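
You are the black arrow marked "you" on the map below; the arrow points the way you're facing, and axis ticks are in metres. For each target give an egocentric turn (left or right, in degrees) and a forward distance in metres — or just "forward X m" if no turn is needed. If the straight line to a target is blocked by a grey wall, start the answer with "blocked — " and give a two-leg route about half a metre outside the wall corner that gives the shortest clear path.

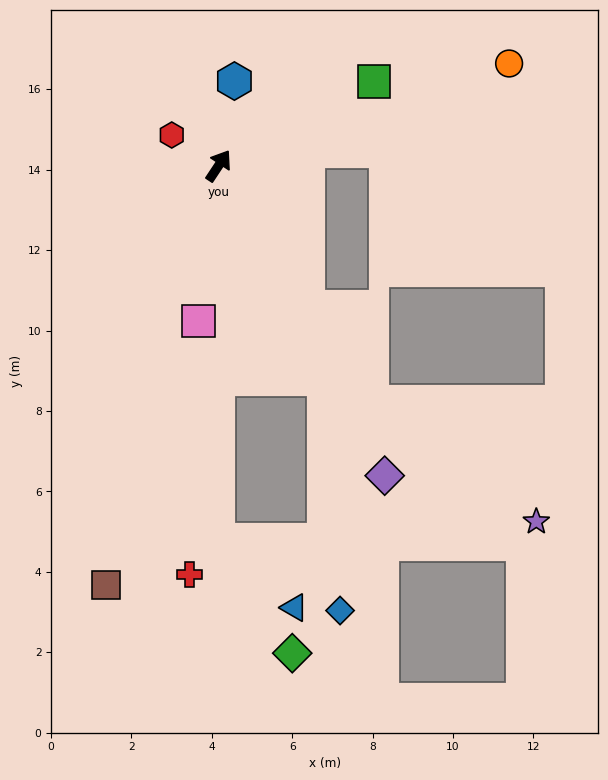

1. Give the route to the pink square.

turn right 154°, forward 3.9 m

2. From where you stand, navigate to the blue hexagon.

turn left 23°, forward 2.1 m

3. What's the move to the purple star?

blocked — turn right 113°, forward 7.0 m, then turn left 20°, forward 5.1 m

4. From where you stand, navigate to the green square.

turn right 28°, forward 4.4 m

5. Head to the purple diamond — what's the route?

turn right 118°, forward 8.7 m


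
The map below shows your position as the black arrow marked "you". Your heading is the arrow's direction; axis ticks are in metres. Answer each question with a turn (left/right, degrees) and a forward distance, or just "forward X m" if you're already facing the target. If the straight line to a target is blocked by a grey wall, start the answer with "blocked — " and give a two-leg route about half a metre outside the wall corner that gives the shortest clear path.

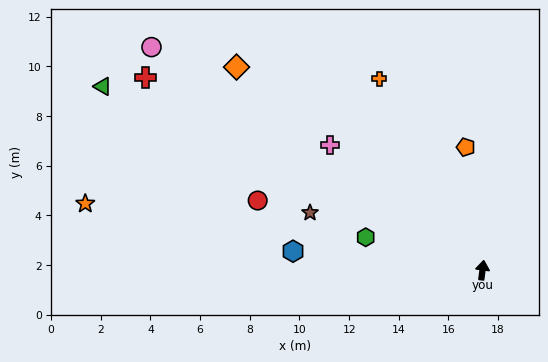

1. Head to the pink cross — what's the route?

turn left 58°, forward 7.9 m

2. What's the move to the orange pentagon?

turn left 15°, forward 5.0 m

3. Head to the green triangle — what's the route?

turn left 72°, forward 17.0 m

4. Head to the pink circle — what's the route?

turn left 64°, forward 16.1 m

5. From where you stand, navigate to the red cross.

turn left 68°, forward 15.6 m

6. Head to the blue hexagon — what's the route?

turn left 92°, forward 7.7 m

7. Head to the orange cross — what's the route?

turn left 36°, forward 8.8 m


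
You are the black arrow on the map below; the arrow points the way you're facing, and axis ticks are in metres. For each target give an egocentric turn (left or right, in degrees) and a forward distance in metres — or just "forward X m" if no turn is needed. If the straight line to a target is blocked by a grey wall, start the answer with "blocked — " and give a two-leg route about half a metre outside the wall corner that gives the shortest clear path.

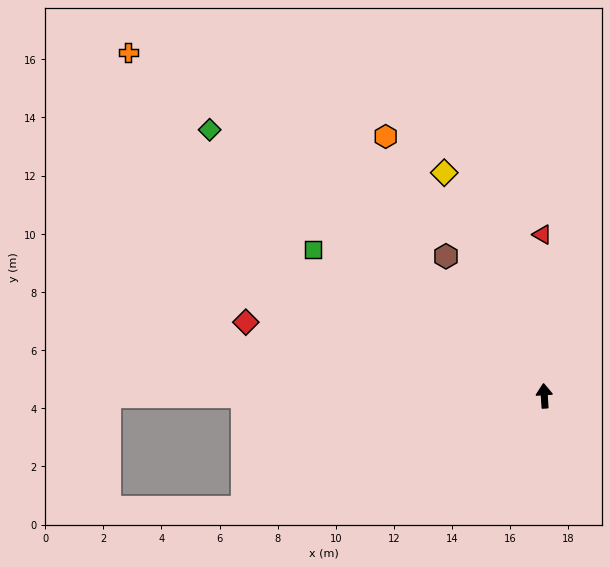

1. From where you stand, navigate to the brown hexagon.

turn left 32°, forward 5.9 m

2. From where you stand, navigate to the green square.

turn left 54°, forward 9.4 m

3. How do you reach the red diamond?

turn left 72°, forward 10.6 m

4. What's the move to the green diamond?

turn left 48°, forward 14.7 m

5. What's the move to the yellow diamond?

turn left 21°, forward 8.4 m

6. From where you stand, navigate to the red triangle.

turn right 3°, forward 5.5 m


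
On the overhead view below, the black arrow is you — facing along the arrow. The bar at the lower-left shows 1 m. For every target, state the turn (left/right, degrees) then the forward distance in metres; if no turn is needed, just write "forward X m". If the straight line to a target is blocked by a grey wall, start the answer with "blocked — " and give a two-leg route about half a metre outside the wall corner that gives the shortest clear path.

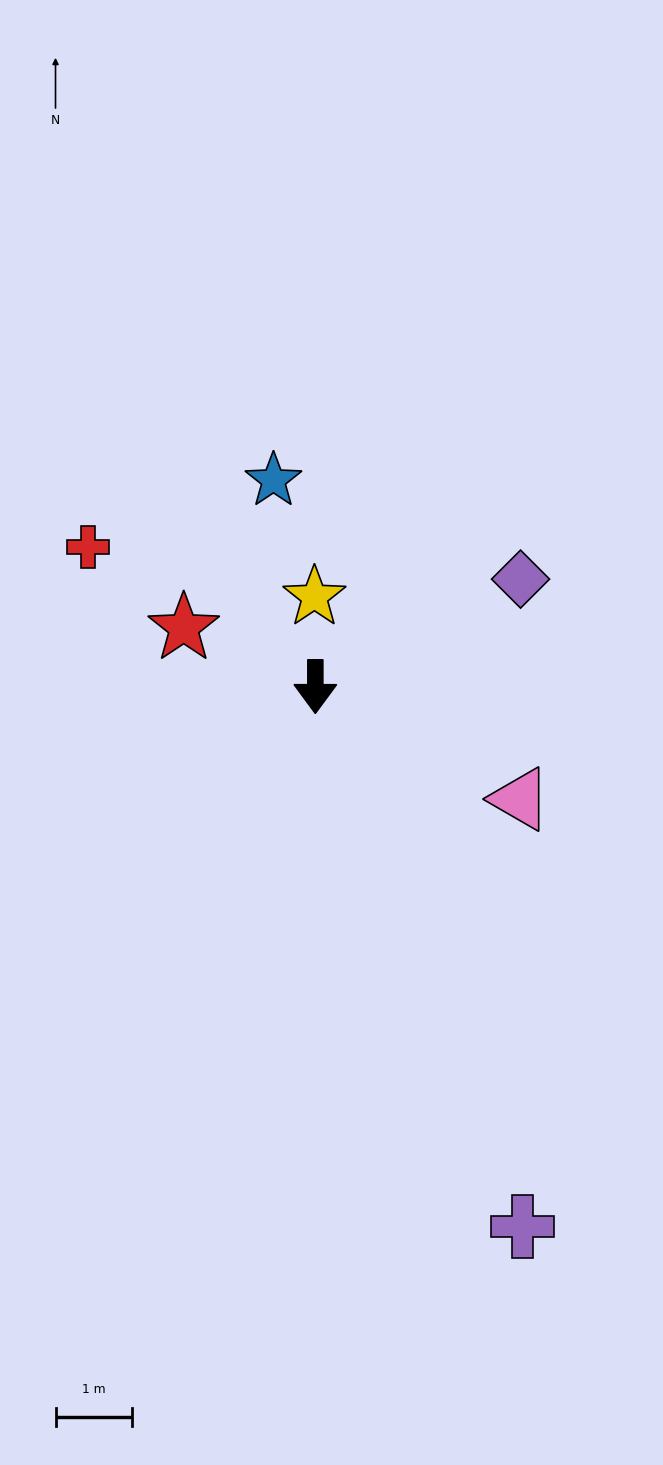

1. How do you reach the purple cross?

turn left 21°, forward 7.6 m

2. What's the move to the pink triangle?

turn left 61°, forward 3.1 m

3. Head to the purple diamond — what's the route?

turn left 118°, forward 3.0 m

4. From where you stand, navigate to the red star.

turn right 114°, forward 1.9 m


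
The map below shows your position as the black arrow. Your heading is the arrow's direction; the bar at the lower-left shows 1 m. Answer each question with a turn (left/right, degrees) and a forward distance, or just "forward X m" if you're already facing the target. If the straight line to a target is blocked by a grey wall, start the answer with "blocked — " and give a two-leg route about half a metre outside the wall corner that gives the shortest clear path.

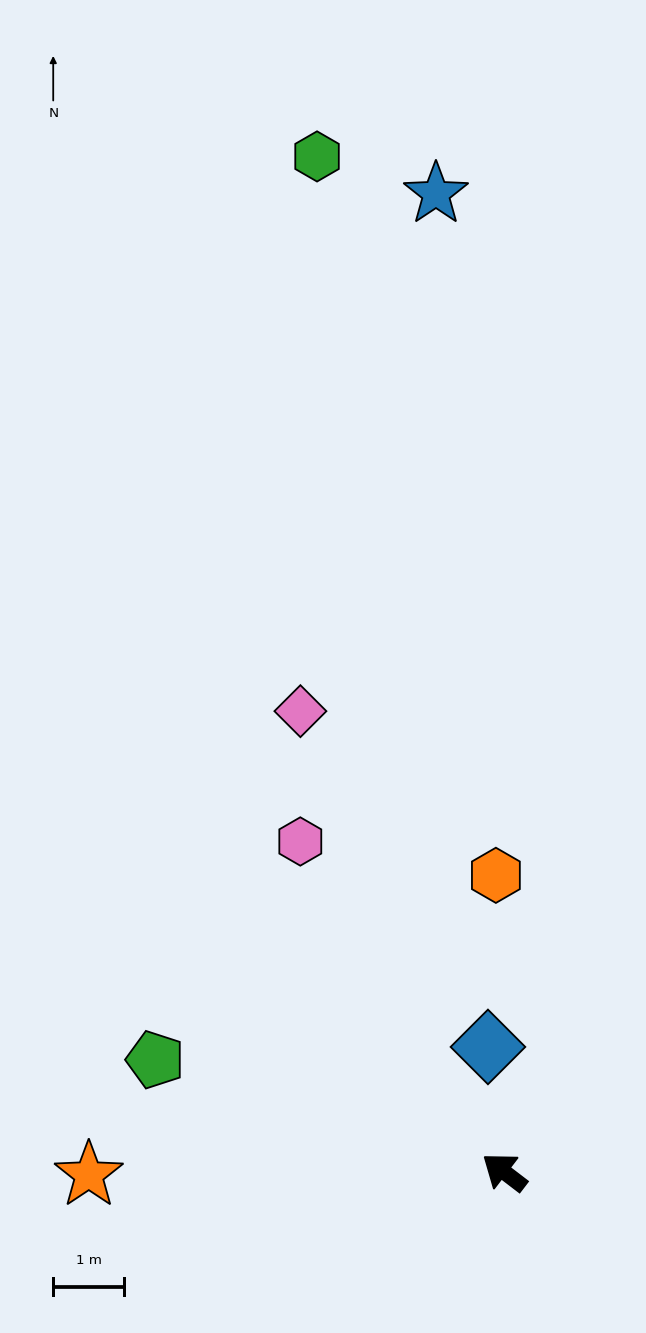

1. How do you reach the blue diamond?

turn right 45°, forward 1.8 m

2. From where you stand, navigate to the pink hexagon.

turn right 21°, forward 5.5 m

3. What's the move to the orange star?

turn left 38°, forward 5.9 m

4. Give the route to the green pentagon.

turn left 20°, forward 5.2 m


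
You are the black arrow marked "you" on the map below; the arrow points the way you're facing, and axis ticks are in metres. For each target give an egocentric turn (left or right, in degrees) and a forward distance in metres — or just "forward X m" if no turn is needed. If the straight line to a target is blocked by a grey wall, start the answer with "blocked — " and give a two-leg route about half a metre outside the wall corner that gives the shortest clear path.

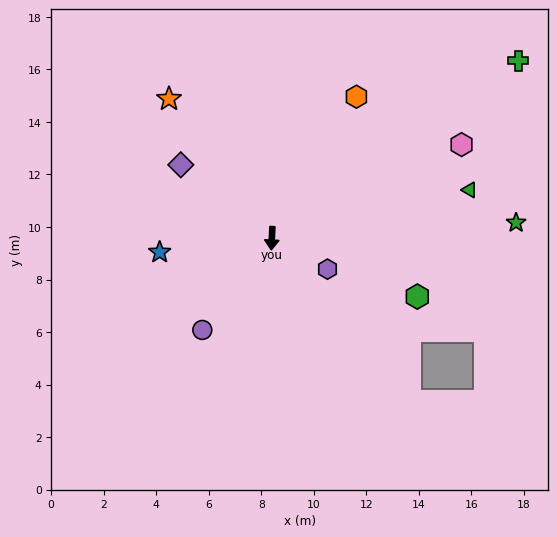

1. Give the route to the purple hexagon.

turn left 64°, forward 2.4 m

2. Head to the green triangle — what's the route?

turn left 106°, forward 7.7 m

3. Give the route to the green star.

turn left 96°, forward 9.3 m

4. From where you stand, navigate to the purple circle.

turn right 35°, forward 4.4 m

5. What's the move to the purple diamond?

turn right 126°, forward 4.5 m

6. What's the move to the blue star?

turn right 80°, forward 4.3 m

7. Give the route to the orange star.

turn right 141°, forward 6.6 m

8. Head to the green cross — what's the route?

turn left 128°, forward 11.6 m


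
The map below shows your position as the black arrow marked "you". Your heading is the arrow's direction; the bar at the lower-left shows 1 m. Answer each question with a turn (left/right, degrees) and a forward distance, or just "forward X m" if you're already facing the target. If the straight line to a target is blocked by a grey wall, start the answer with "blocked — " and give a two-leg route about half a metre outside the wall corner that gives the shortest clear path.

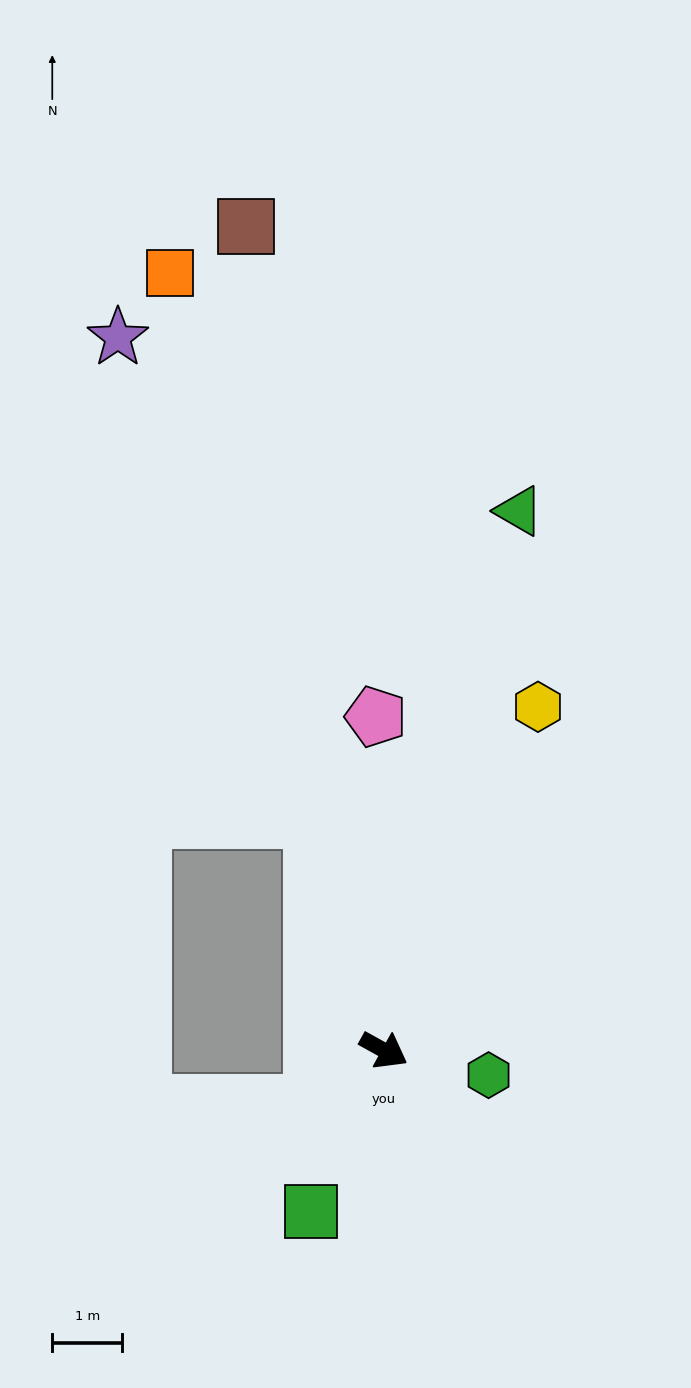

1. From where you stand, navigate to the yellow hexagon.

turn left 95°, forward 5.4 m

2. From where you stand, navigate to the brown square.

turn left 128°, forward 12.0 m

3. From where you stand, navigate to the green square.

turn right 85°, forward 2.5 m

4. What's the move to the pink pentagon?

turn left 120°, forward 4.8 m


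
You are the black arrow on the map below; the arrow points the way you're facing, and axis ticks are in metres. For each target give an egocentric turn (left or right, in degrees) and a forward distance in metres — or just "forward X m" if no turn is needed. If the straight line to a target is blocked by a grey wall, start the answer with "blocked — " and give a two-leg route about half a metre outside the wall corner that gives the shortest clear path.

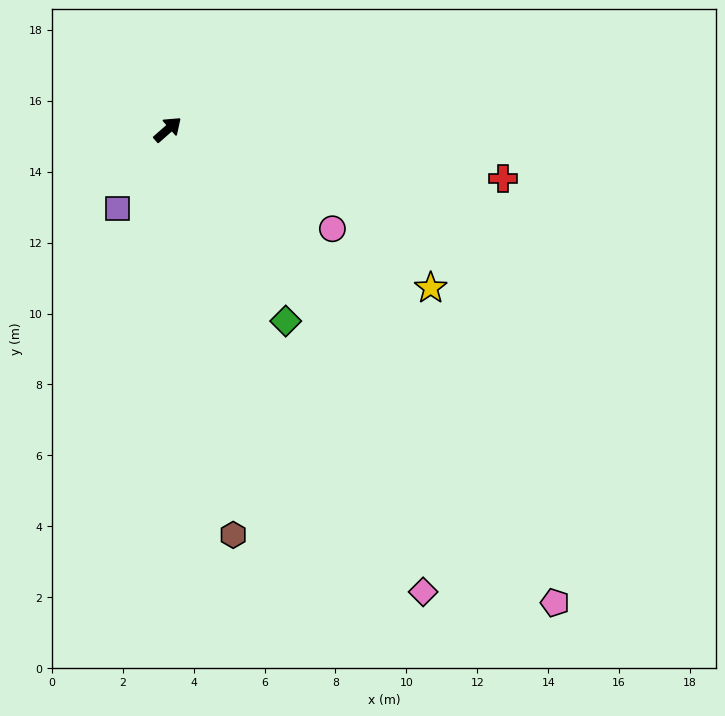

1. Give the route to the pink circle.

turn right 72°, forward 5.4 m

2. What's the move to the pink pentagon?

turn right 92°, forward 17.2 m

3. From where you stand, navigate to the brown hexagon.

turn right 122°, forward 11.6 m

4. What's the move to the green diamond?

turn right 100°, forward 6.3 m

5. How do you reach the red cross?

turn right 50°, forward 9.6 m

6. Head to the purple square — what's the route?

turn right 164°, forward 2.6 m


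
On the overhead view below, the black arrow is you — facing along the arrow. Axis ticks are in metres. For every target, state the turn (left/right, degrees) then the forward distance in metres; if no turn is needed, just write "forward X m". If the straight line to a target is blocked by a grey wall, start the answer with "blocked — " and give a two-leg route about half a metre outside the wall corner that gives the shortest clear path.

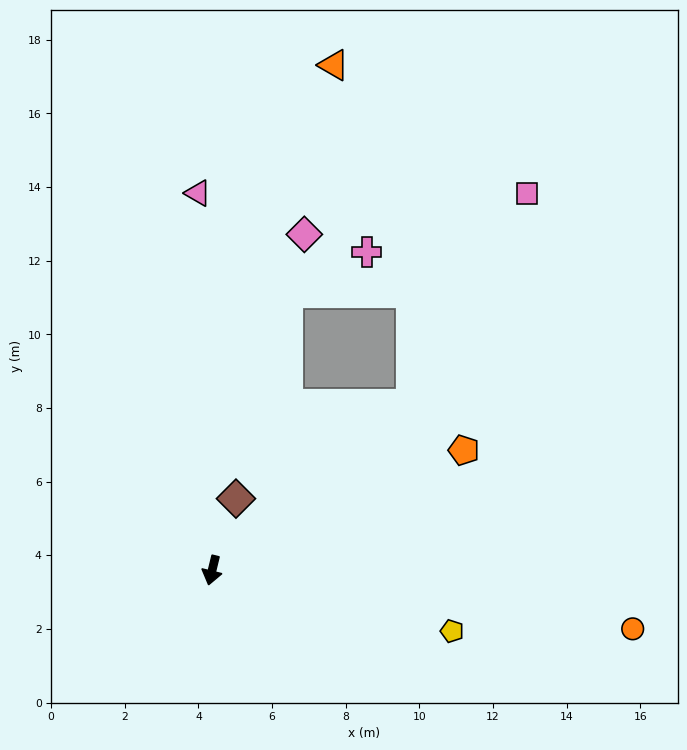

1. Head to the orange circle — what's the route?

turn left 96°, forward 11.5 m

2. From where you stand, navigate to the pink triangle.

turn right 164°, forward 10.3 m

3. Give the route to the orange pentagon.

turn left 129°, forward 7.6 m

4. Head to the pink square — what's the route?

blocked — turn left 143°, forward 7.1 m, then turn left 22°, forward 6.5 m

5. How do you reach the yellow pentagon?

turn left 89°, forward 6.7 m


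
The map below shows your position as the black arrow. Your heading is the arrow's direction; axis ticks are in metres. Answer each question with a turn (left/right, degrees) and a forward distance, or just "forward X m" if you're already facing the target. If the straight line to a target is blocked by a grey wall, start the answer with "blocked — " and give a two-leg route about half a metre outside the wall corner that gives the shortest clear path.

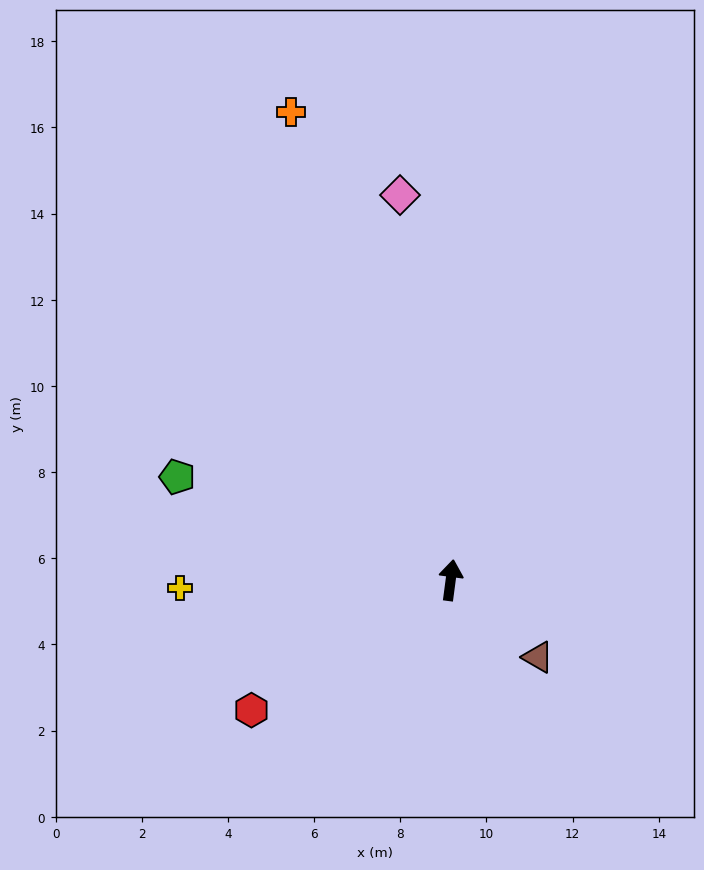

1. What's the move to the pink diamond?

turn left 15°, forward 9.0 m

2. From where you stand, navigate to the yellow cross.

turn left 99°, forward 6.3 m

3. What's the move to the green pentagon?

turn left 77°, forward 6.8 m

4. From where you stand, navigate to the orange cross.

turn left 26°, forward 11.5 m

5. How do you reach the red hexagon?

turn left 131°, forward 5.5 m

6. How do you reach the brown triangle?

turn right 124°, forward 2.7 m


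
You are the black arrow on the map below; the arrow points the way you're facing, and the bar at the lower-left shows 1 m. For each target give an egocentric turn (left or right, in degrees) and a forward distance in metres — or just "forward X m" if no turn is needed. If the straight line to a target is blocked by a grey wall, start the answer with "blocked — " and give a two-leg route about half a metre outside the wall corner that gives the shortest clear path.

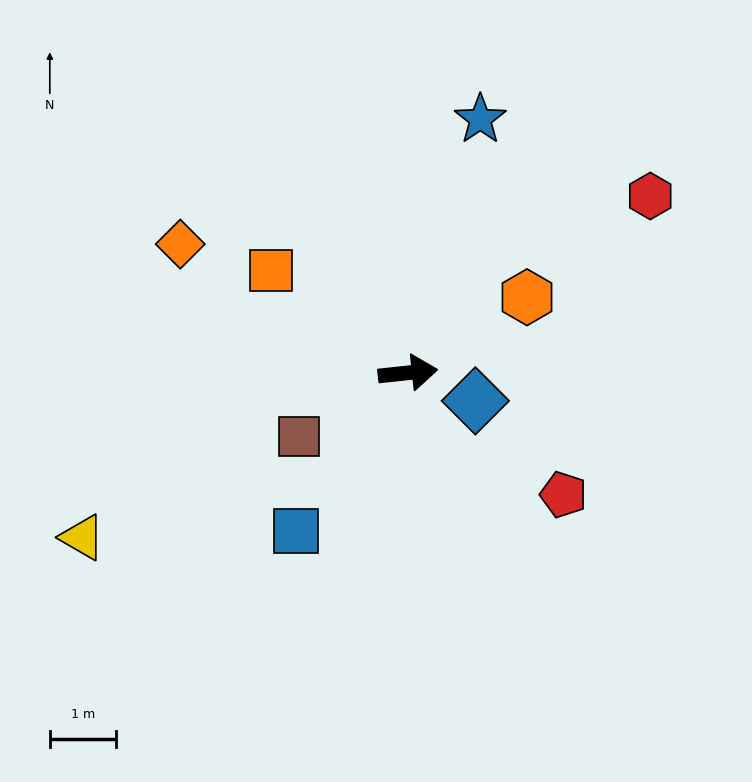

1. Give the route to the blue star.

turn left 68°, forward 4.0 m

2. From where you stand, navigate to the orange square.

turn left 137°, forward 2.6 m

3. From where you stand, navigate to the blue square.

turn right 131°, forward 2.9 m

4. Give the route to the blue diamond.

turn right 29°, forward 1.1 m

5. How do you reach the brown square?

turn right 156°, forward 1.9 m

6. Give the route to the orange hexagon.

turn left 26°, forward 2.1 m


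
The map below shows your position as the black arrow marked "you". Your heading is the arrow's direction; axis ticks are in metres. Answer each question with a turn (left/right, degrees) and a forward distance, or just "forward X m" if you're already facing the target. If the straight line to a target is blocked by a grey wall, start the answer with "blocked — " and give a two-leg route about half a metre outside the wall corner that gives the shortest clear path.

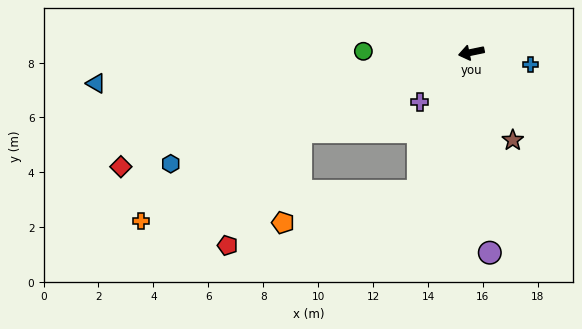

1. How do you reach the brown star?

turn left 104°, forward 3.5 m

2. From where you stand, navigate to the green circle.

turn right 12°, forward 3.9 m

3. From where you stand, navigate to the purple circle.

turn left 84°, forward 7.3 m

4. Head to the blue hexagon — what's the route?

turn left 9°, forward 11.7 m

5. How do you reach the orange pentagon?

blocked — turn left 13°, forward 6.9 m, then turn left 55°, forward 3.4 m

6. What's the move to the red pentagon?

blocked — turn left 13°, forward 6.9 m, then turn left 33°, forward 4.9 m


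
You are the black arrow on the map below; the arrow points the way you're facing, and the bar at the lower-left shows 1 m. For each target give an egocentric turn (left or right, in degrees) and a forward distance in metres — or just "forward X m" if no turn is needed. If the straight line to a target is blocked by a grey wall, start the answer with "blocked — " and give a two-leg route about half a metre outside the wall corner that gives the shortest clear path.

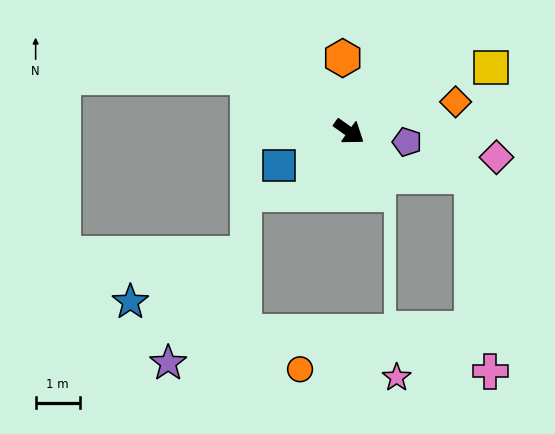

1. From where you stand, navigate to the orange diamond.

turn left 51°, forward 2.5 m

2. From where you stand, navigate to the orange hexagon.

turn left 130°, forward 1.7 m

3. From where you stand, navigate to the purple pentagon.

turn left 25°, forward 1.3 m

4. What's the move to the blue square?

turn right 119°, forward 1.8 m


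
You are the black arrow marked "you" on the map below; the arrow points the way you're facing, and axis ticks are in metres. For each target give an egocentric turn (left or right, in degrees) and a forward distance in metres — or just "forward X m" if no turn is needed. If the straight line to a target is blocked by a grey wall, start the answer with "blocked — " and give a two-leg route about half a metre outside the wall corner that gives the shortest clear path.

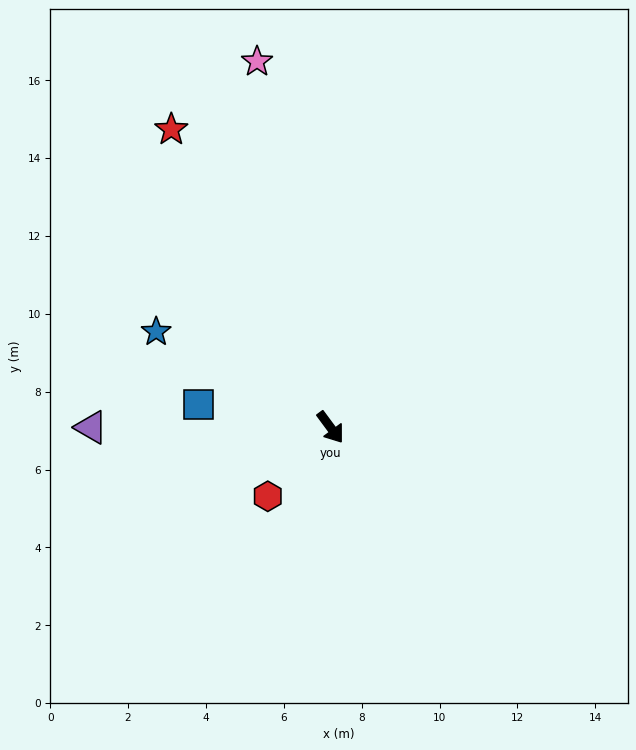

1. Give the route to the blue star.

turn right 155°, forward 5.1 m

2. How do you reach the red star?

turn left 172°, forward 8.7 m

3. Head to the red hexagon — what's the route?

turn right 79°, forward 2.4 m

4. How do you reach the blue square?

turn right 136°, forward 3.4 m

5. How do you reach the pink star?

turn left 155°, forward 9.6 m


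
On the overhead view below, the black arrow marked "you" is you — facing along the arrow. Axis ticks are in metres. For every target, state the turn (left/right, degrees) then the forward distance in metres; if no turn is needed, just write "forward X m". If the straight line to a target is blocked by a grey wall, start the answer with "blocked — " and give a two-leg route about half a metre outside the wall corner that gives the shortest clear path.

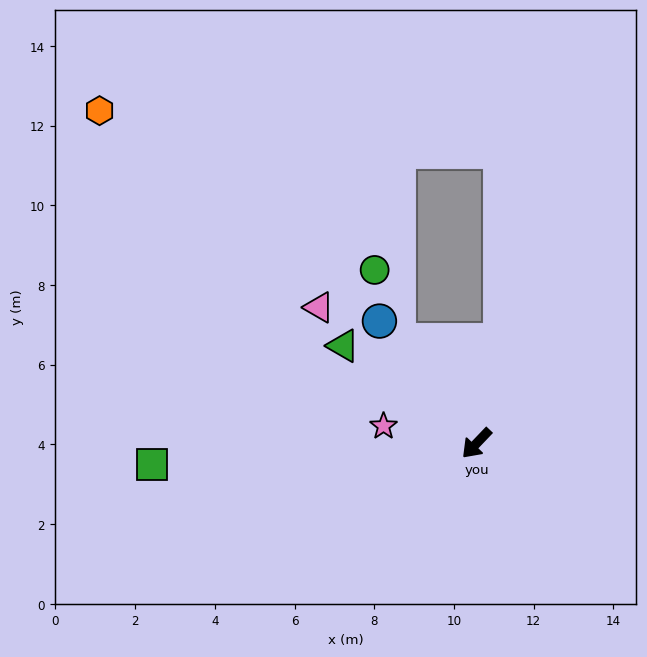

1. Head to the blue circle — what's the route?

turn right 98°, forward 3.9 m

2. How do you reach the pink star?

turn right 57°, forward 2.4 m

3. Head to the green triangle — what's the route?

turn right 82°, forward 4.1 m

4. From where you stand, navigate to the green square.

turn right 43°, forward 8.2 m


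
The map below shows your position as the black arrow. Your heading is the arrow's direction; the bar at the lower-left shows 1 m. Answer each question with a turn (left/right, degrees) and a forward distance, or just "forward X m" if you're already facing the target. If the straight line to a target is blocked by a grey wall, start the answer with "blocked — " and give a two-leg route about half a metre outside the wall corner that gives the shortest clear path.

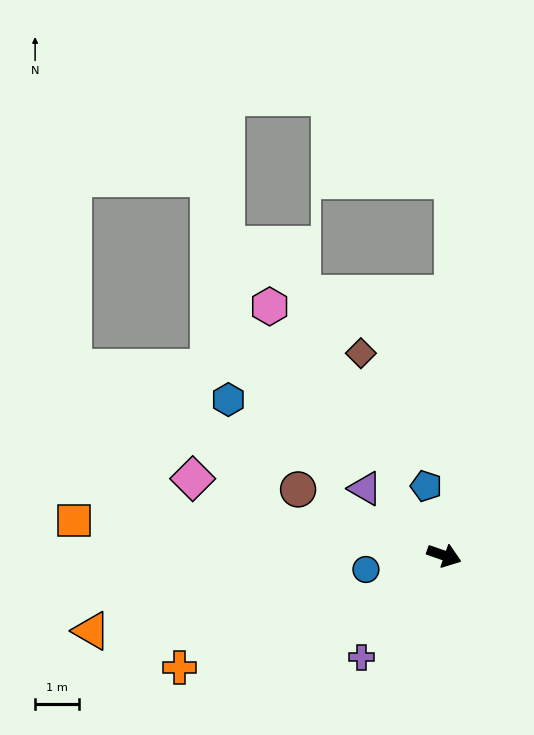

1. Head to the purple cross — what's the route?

turn right 110°, forward 3.0 m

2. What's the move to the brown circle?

turn left 175°, forward 3.7 m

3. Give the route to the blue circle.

turn right 151°, forward 1.8 m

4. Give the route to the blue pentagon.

turn left 124°, forward 1.7 m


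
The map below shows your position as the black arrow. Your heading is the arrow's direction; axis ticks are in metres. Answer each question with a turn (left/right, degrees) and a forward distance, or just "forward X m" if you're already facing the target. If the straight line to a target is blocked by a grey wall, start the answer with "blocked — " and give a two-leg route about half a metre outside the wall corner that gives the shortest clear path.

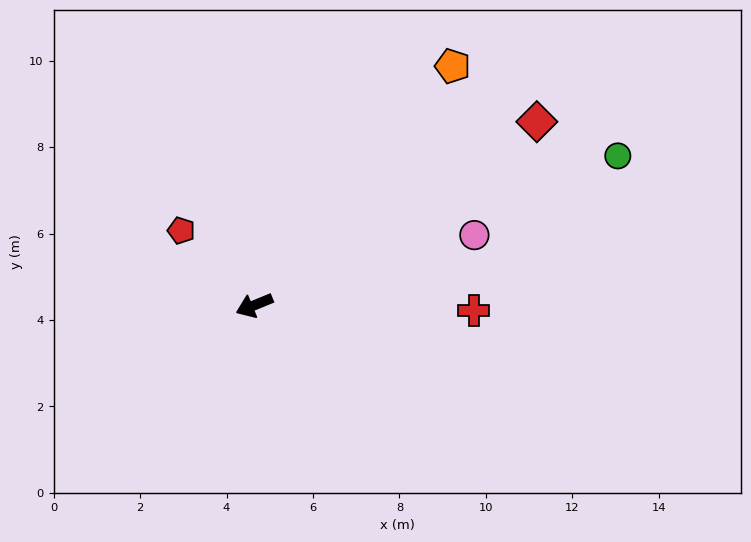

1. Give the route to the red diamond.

turn right 169°, forward 7.8 m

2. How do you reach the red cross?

turn left 156°, forward 5.1 m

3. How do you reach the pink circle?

turn left 175°, forward 5.3 m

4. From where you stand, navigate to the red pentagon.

turn right 68°, forward 2.4 m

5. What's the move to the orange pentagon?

turn right 152°, forward 7.2 m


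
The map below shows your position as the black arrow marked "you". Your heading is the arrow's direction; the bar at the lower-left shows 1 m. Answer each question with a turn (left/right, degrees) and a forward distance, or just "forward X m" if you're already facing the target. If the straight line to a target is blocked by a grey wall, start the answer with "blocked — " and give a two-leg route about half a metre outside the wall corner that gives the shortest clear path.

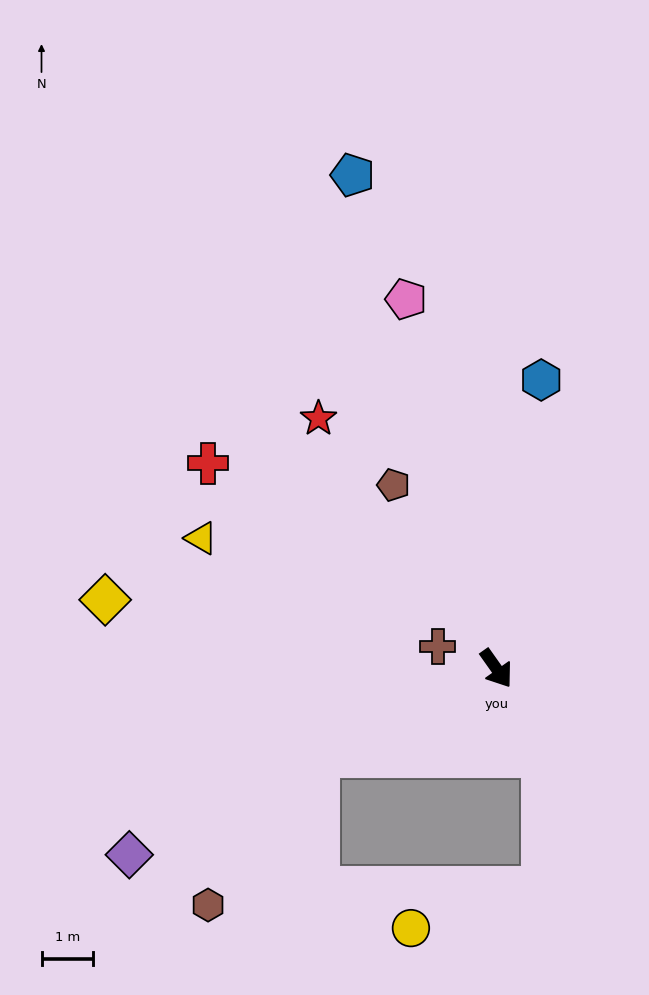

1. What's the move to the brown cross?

turn right 146°, forward 1.2 m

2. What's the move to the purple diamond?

turn right 98°, forward 7.9 m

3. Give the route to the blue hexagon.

turn left 136°, forward 5.6 m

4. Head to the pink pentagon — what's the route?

turn left 158°, forward 7.3 m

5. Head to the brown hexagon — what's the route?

blocked — turn right 99°, forward 3.8 m, then turn left 27°, forward 3.6 m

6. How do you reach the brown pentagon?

turn left 174°, forward 4.1 m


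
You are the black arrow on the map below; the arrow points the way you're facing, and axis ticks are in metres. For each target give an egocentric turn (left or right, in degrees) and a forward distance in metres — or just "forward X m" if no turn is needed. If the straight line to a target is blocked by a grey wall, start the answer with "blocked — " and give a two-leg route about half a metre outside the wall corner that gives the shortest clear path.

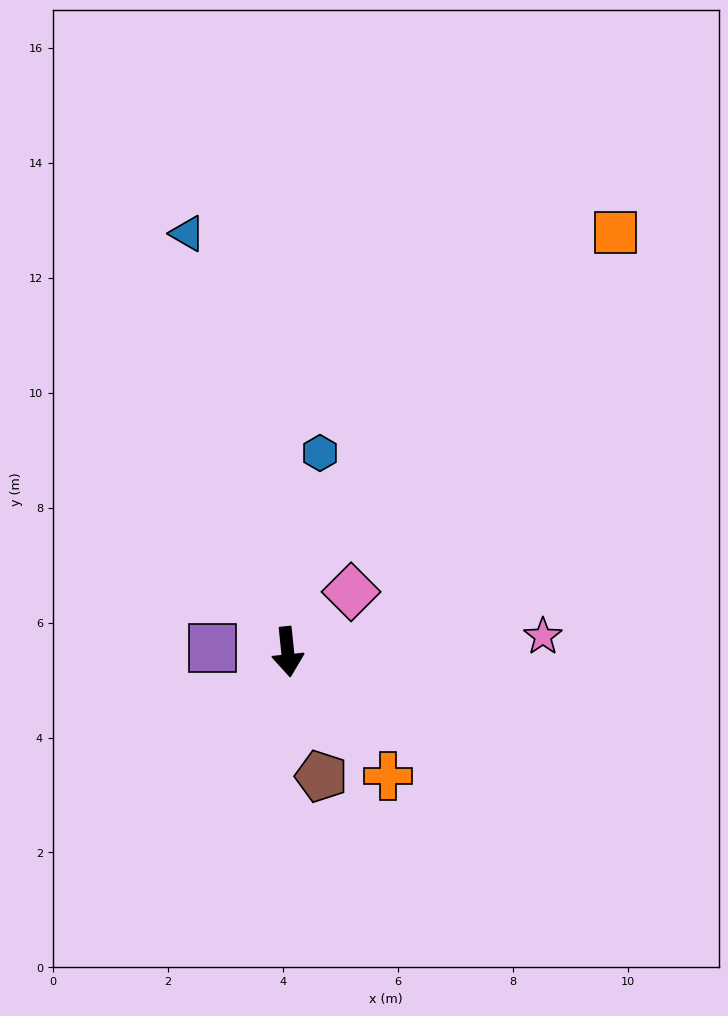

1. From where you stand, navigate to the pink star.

turn left 88°, forward 4.4 m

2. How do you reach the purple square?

turn right 99°, forward 1.3 m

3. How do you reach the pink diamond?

turn left 128°, forward 1.5 m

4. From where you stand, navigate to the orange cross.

turn left 33°, forward 2.8 m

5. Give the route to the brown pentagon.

turn left 9°, forward 2.2 m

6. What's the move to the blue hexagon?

turn left 165°, forward 3.5 m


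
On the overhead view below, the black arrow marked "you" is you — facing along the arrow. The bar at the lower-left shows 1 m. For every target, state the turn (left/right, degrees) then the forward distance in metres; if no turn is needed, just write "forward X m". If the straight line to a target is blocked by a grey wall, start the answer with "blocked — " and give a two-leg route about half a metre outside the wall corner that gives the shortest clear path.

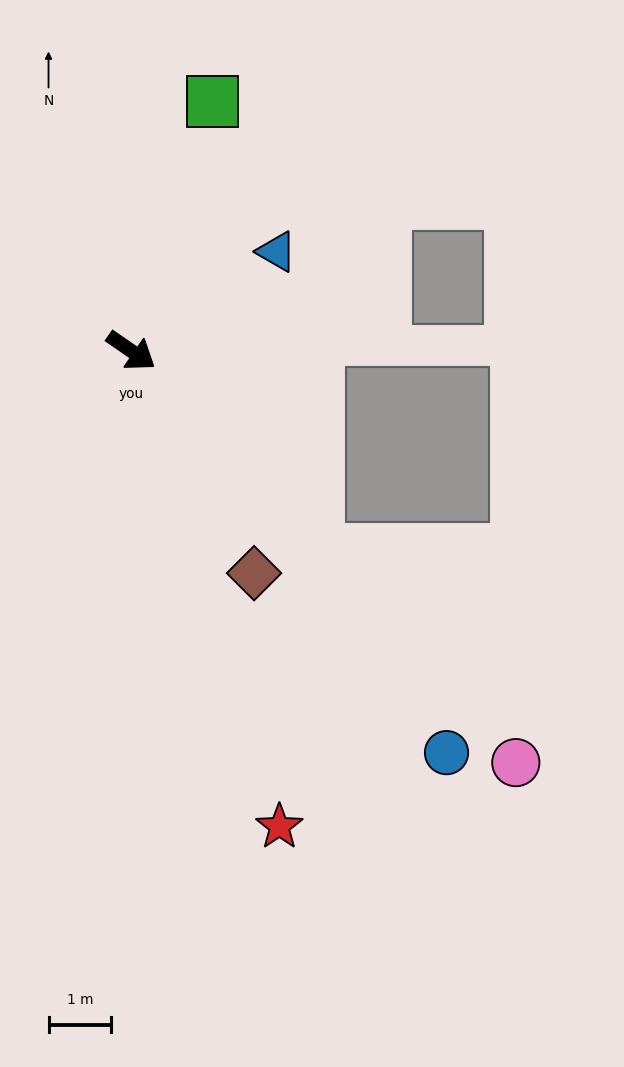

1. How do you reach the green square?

turn left 107°, forward 4.2 m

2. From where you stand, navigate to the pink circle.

turn right 12°, forward 9.0 m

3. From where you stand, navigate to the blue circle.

turn right 17°, forward 8.2 m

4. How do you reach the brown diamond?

turn right 26°, forward 4.1 m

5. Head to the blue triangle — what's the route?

turn left 69°, forward 2.8 m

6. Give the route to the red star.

turn right 38°, forward 8.0 m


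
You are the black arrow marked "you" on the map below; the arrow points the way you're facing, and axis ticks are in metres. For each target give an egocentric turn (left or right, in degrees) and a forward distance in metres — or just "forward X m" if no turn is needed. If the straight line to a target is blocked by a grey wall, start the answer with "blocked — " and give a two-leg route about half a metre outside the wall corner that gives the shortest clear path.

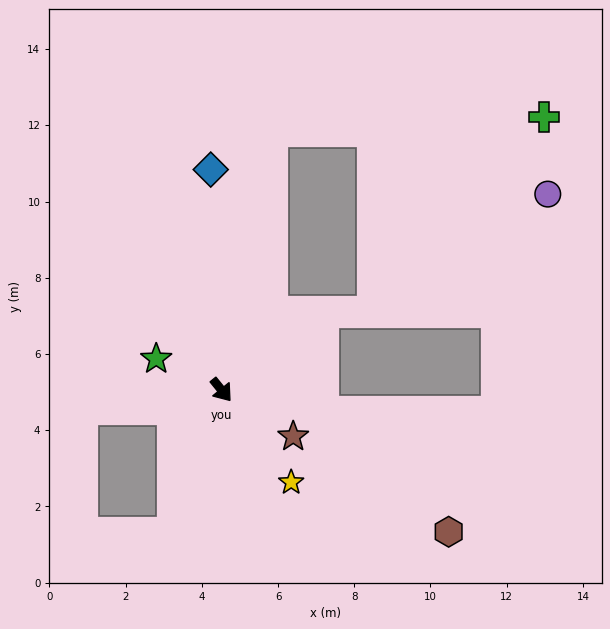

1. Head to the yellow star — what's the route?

forward 3.0 m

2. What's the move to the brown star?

turn left 18°, forward 2.2 m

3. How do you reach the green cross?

blocked — turn left 130°, forward 6.9 m, then turn right 76°, forward 7.2 m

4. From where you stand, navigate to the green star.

turn right 155°, forward 1.9 m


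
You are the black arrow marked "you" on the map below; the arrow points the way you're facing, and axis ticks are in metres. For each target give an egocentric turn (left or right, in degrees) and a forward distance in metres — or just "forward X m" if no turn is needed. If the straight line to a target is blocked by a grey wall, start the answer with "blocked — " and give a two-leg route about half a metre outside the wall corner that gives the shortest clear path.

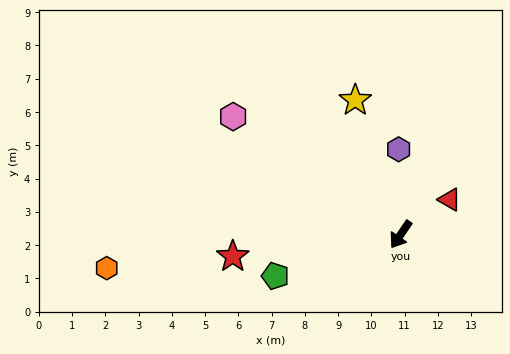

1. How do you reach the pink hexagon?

turn right 91°, forward 6.2 m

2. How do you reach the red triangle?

turn left 160°, forward 1.8 m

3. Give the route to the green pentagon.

turn right 37°, forward 4.0 m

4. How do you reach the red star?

turn right 48°, forward 5.1 m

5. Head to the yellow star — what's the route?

turn right 127°, forward 4.3 m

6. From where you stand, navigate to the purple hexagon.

turn right 144°, forward 2.6 m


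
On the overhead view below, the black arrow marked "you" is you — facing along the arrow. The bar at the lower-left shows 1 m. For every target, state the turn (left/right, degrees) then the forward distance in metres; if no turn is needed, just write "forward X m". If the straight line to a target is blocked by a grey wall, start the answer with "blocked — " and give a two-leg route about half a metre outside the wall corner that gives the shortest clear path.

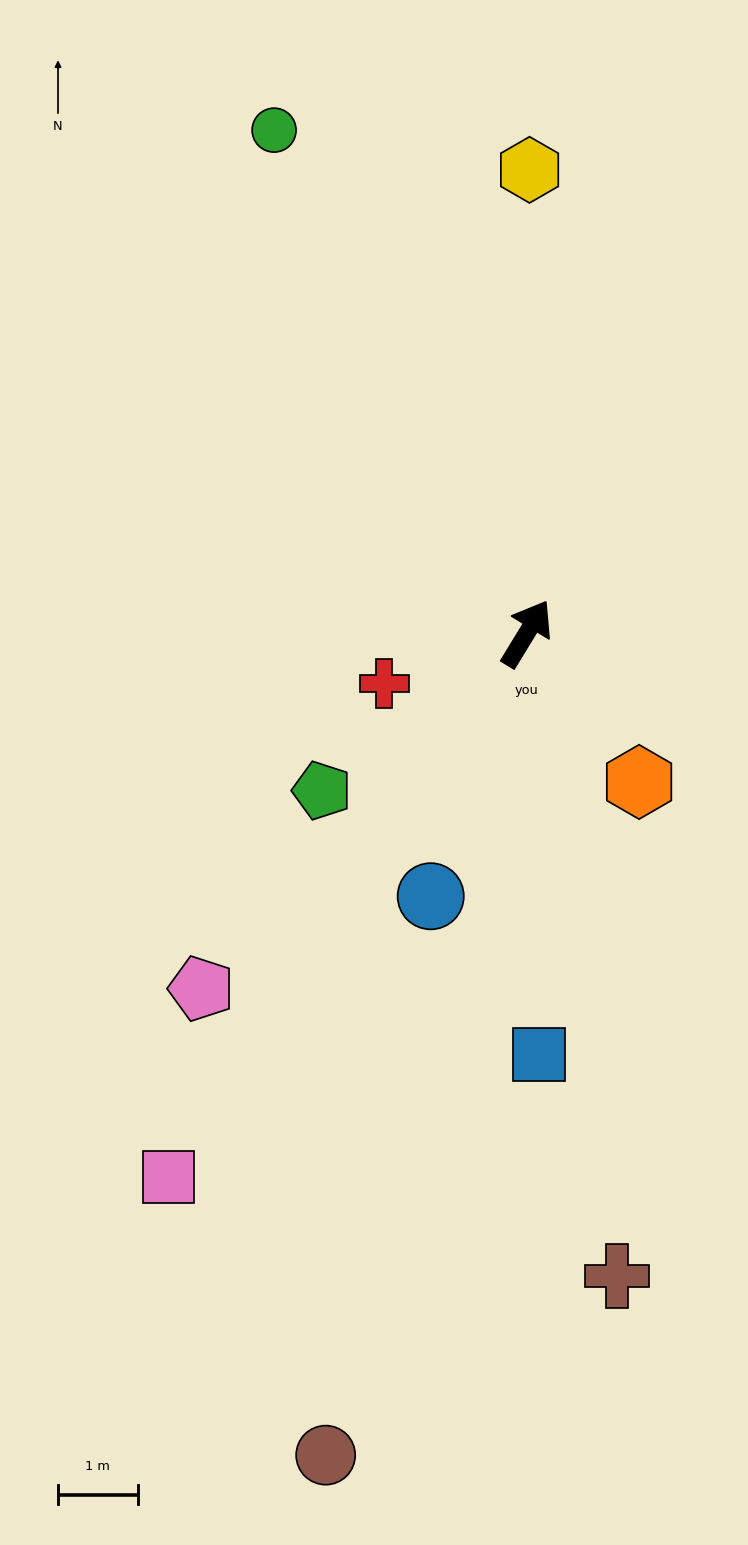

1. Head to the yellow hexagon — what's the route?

turn left 31°, forward 5.8 m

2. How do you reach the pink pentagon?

turn left 169°, forward 6.1 m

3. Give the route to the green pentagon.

turn left 159°, forward 3.2 m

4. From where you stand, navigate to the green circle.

turn left 58°, forward 7.1 m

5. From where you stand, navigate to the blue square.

turn right 147°, forward 5.3 m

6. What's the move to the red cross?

turn left 141°, forward 1.9 m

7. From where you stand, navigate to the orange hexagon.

turn right 112°, forward 2.3 m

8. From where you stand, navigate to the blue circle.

turn right 169°, forward 3.5 m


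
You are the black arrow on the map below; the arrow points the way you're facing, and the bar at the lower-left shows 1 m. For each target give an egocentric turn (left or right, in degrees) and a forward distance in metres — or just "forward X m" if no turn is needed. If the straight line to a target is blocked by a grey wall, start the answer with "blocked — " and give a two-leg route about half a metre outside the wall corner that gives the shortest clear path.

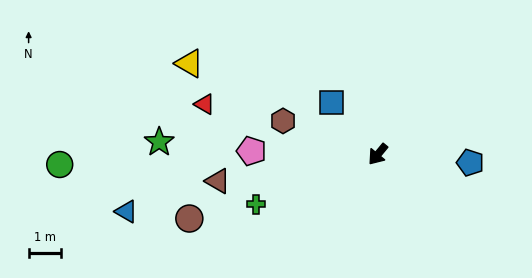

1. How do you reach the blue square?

turn right 98°, forward 2.1 m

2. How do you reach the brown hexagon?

turn right 70°, forward 3.1 m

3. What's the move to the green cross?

turn right 28°, forward 4.1 m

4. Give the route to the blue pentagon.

turn left 125°, forward 2.9 m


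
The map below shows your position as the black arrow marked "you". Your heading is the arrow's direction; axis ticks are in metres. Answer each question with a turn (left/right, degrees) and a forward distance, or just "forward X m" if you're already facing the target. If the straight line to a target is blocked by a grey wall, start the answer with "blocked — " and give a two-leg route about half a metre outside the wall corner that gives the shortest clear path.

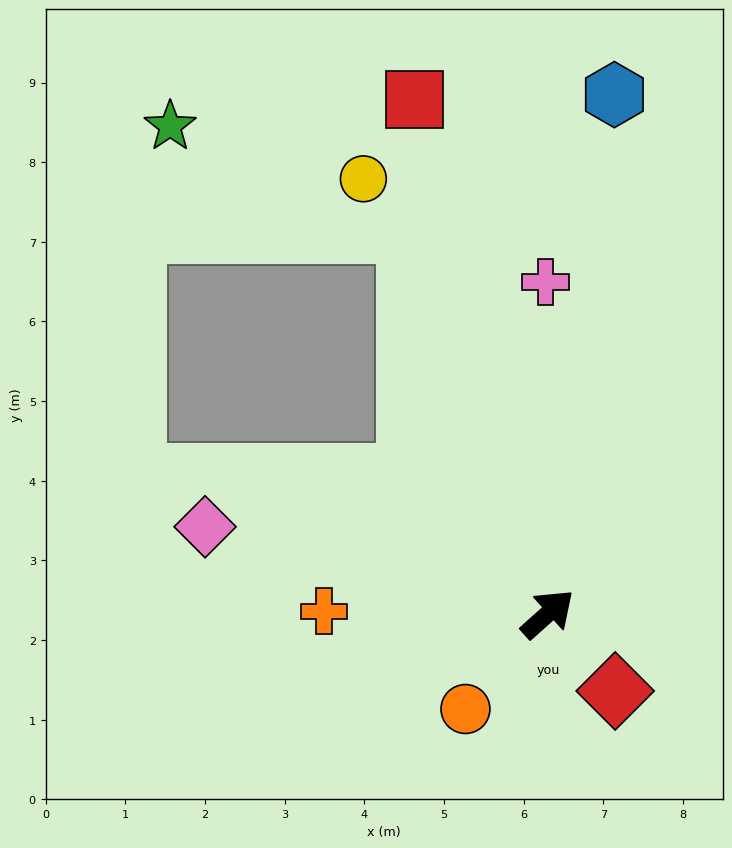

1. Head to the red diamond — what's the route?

turn right 91°, forward 1.3 m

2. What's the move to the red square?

turn left 63°, forward 6.7 m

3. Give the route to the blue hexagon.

turn left 41°, forward 6.6 m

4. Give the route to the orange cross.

turn left 138°, forward 2.8 m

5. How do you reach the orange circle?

turn right 173°, forward 1.6 m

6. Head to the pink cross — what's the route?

turn left 49°, forward 4.2 m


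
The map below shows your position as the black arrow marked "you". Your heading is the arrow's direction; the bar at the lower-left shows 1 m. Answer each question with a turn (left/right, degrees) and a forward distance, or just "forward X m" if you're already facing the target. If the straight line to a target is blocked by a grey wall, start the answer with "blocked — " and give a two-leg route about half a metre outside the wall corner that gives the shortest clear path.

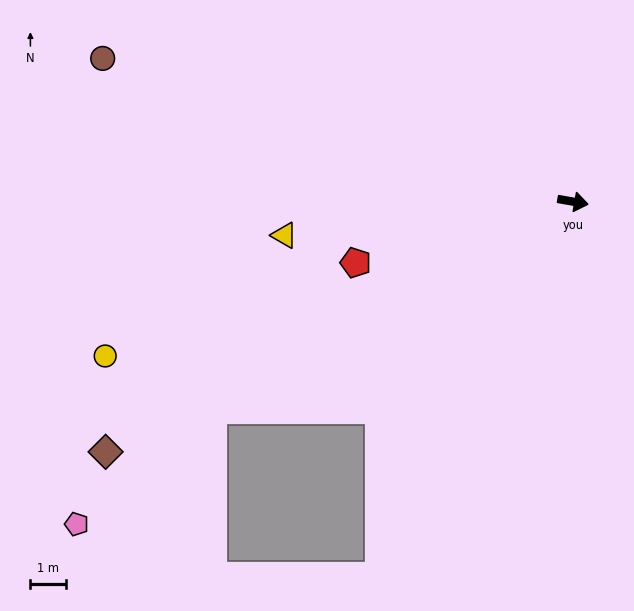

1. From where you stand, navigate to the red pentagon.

turn right 154°, forward 6.4 m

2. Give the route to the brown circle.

turn left 173°, forward 13.9 m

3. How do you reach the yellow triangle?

turn right 163°, forward 8.2 m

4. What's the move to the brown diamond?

turn right 142°, forward 15.0 m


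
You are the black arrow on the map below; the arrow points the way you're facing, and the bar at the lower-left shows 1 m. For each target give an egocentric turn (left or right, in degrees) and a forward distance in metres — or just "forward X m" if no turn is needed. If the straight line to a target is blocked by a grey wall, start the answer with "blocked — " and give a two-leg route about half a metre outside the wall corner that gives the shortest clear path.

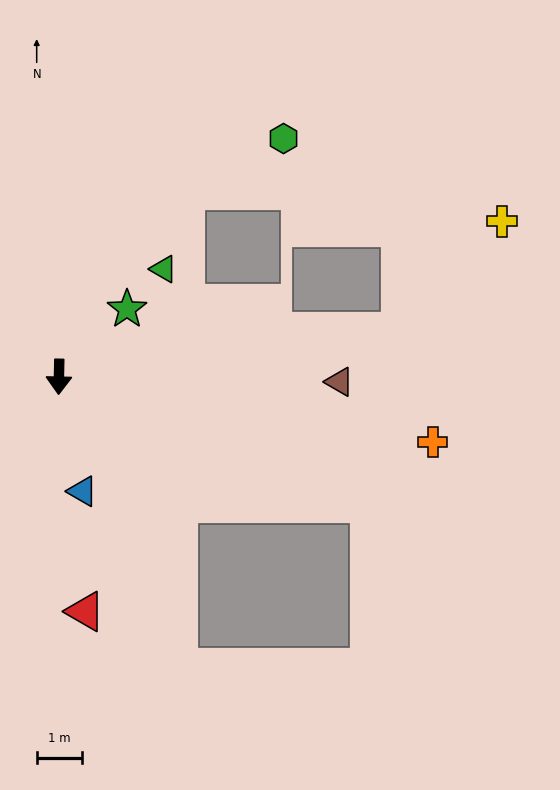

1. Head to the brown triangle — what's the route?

turn left 90°, forward 6.1 m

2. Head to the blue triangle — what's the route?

turn left 13°, forward 2.6 m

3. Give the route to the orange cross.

turn left 81°, forward 8.3 m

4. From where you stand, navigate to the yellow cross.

blocked — turn left 99°, forward 7.5 m, then turn left 40°, forward 3.3 m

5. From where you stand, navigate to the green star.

turn left 136°, forward 2.1 m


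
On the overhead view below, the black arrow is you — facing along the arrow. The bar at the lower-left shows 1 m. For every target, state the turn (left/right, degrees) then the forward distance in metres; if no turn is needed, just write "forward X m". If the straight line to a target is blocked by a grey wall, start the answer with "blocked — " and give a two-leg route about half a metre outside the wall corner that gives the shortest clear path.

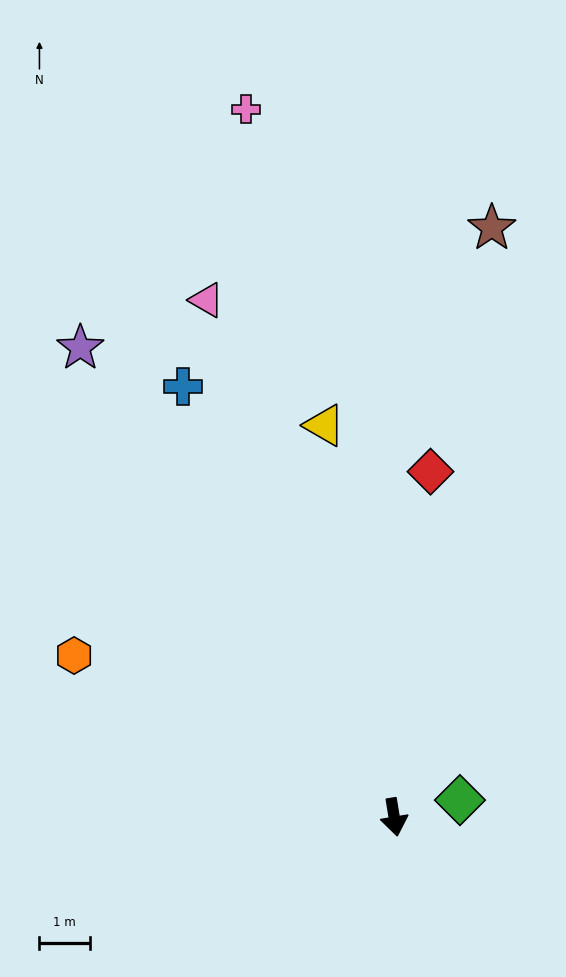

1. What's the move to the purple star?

turn right 156°, forward 11.3 m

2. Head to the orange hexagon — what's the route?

turn right 126°, forward 7.2 m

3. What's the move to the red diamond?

turn left 165°, forward 6.9 m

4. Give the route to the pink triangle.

turn right 169°, forward 11.0 m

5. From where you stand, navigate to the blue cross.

turn right 163°, forward 9.6 m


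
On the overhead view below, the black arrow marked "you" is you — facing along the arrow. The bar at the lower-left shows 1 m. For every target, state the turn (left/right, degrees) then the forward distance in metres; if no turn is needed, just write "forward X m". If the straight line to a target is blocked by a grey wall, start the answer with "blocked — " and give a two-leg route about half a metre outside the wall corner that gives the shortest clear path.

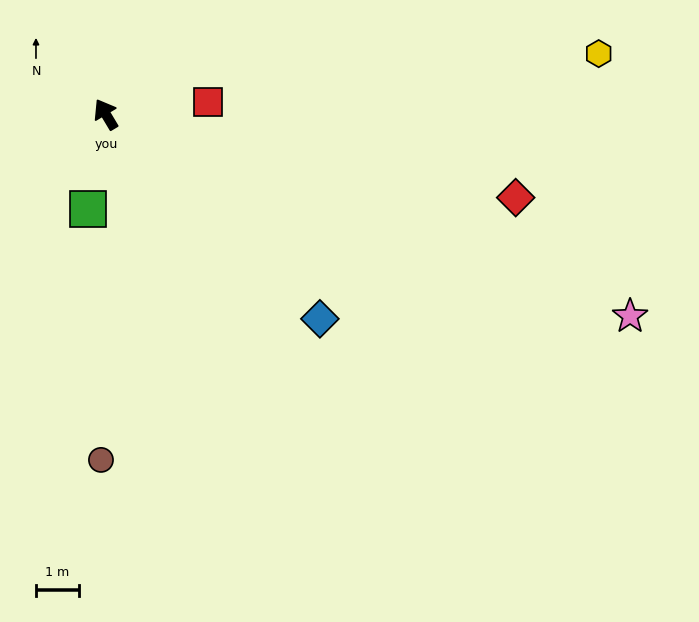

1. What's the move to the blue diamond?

turn right 165°, forward 6.9 m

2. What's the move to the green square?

turn left 138°, forward 2.2 m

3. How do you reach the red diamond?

turn right 132°, forward 9.7 m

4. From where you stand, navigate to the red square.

turn right 114°, forward 2.4 m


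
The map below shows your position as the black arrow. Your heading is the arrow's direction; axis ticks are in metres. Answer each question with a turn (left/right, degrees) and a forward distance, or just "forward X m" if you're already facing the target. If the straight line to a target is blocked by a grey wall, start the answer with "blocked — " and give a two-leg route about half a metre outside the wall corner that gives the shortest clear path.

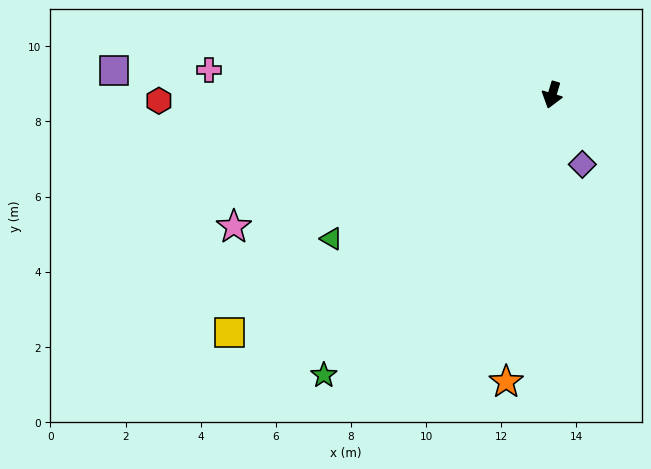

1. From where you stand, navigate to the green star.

turn right 22°, forward 9.6 m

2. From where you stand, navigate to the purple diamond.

turn left 40°, forward 2.0 m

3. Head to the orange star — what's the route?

turn left 8°, forward 7.7 m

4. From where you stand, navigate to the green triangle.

turn right 40°, forward 7.0 m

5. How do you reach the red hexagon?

turn right 72°, forward 10.5 m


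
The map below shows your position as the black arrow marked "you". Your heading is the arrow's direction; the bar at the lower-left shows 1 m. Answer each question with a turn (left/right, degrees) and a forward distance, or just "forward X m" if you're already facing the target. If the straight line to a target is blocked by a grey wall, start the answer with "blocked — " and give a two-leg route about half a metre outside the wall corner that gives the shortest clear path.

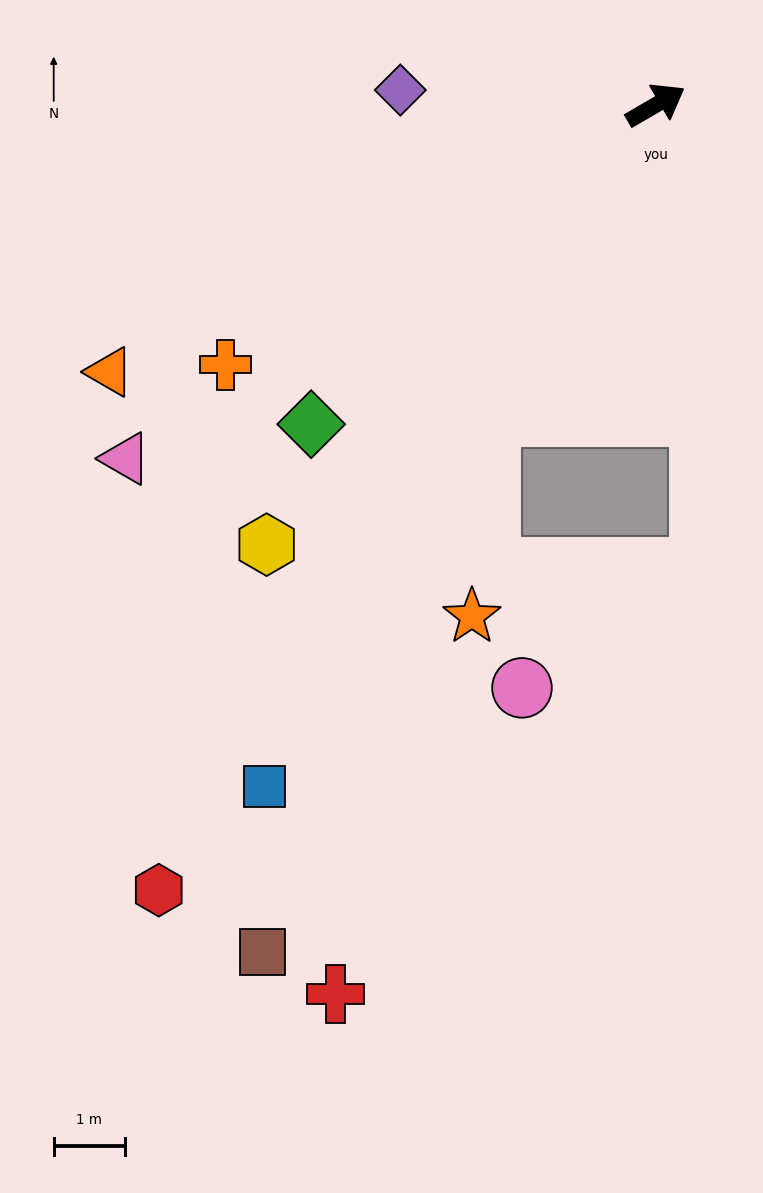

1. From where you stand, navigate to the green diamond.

turn right 167°, forward 6.6 m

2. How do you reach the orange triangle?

turn left 176°, forward 8.5 m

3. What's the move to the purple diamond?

turn left 146°, forward 3.6 m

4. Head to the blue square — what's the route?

turn right 150°, forward 11.0 m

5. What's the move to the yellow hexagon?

turn right 162°, forward 8.2 m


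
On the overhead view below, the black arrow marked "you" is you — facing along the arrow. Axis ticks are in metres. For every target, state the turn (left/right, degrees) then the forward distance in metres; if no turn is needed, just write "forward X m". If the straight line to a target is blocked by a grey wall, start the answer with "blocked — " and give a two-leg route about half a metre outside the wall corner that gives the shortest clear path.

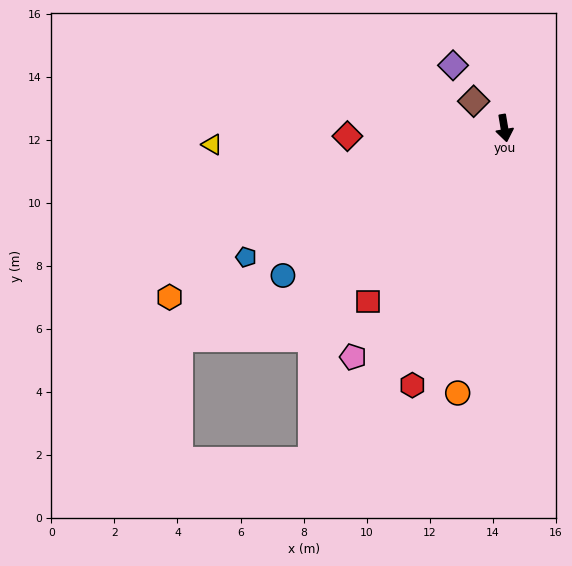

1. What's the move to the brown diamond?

turn right 141°, forward 1.3 m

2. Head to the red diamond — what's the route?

turn right 97°, forward 5.0 m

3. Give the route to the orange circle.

turn right 20°, forward 8.5 m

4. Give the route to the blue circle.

turn right 66°, forward 8.4 m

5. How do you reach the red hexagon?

turn right 29°, forward 8.7 m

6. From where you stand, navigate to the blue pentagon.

turn right 73°, forward 9.2 m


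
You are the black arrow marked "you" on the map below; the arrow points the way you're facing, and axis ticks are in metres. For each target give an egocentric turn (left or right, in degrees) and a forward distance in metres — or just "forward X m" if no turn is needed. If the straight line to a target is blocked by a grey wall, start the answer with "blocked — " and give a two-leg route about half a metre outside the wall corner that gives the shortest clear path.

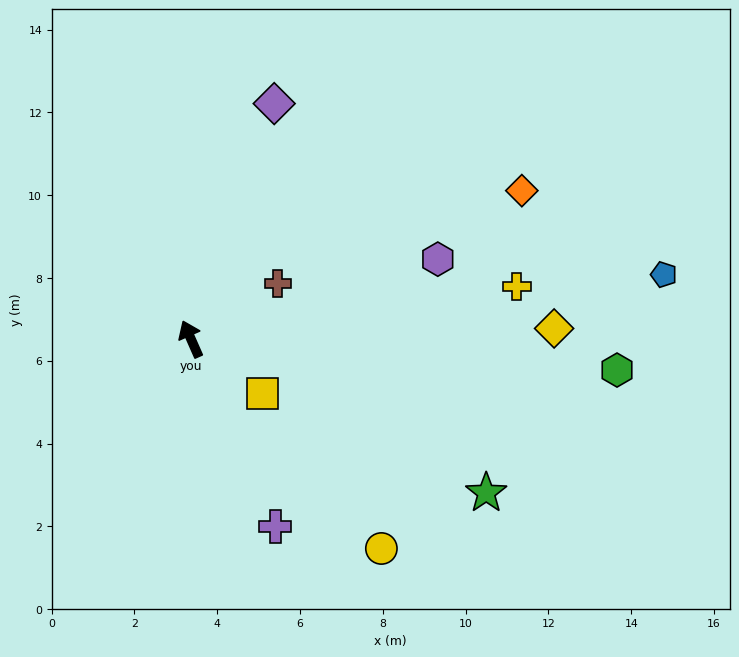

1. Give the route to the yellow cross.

turn right 105°, forward 8.0 m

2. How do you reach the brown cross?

turn right 81°, forward 2.5 m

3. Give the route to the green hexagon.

turn right 118°, forward 10.3 m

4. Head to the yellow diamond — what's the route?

turn right 112°, forward 8.8 m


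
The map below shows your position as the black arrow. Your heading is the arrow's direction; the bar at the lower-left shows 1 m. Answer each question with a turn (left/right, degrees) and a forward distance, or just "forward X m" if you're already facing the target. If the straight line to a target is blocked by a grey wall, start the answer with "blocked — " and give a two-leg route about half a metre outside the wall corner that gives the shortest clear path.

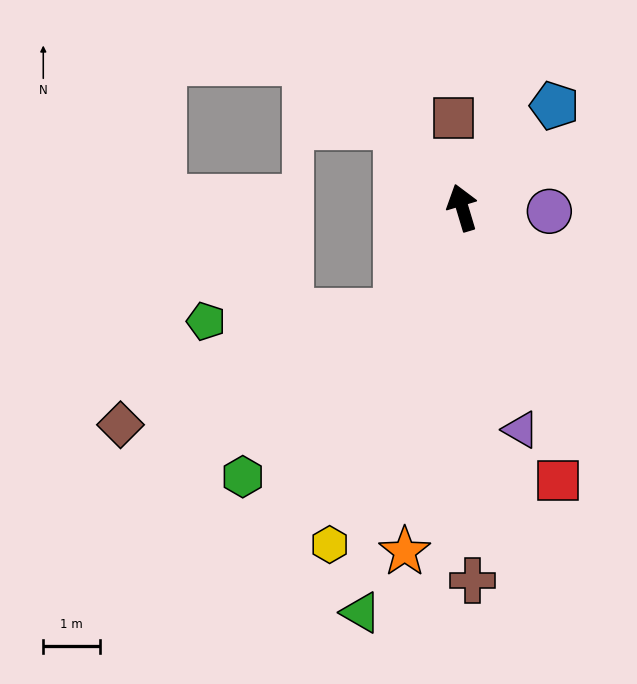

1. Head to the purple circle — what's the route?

turn right 109°, forward 1.5 m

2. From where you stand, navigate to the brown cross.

turn left 165°, forward 6.6 m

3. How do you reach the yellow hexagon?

turn left 142°, forward 6.4 m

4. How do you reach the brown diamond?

blocked — turn left 131°, forward 2.2 m, then turn right 36°, forward 5.3 m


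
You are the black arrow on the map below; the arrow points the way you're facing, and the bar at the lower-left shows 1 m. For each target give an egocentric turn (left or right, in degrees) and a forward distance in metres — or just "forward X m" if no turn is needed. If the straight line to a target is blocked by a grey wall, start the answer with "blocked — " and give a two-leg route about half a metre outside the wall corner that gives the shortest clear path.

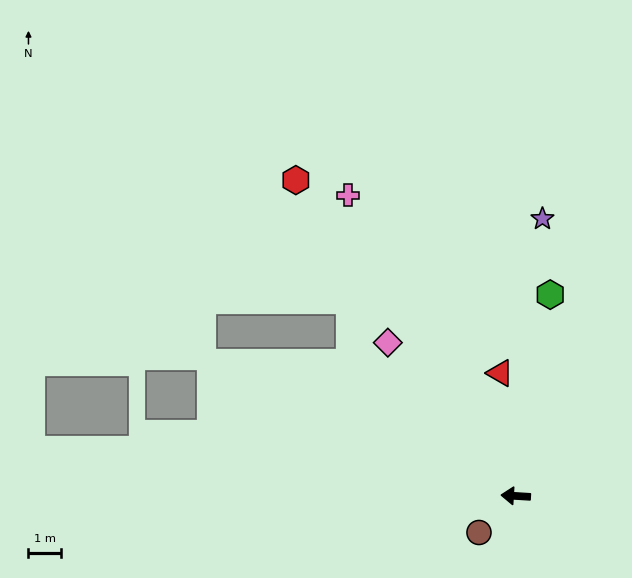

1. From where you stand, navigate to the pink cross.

turn right 57°, forward 10.7 m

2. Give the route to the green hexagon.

turn right 96°, forward 6.4 m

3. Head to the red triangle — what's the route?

turn right 79°, forward 3.9 m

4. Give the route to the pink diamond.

turn right 47°, forward 6.2 m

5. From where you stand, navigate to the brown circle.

turn left 48°, forward 1.6 m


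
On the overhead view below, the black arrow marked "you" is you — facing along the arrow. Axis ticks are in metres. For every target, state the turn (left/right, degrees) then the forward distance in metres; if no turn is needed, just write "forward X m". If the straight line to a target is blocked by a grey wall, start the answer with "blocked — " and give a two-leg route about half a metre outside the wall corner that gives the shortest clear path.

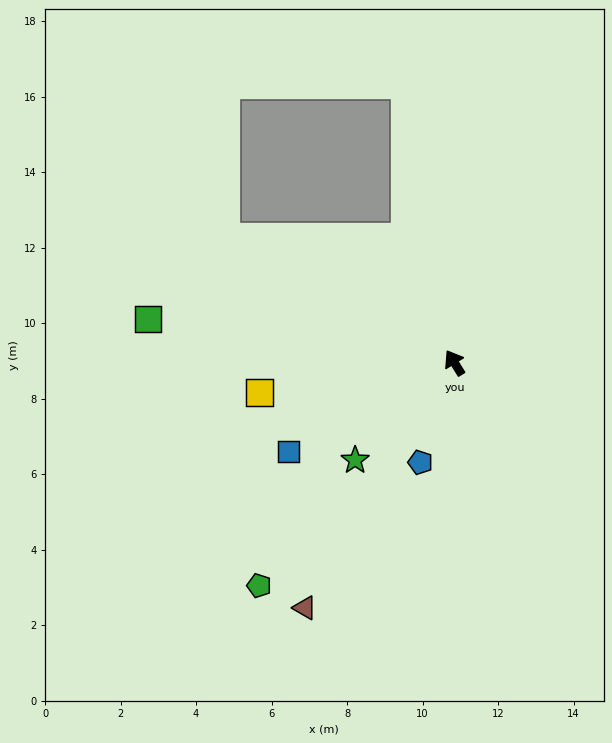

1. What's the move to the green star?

turn left 103°, forward 3.7 m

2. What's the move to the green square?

turn left 50°, forward 8.2 m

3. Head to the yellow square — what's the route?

turn left 67°, forward 5.2 m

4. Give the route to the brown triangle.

turn left 117°, forward 7.6 m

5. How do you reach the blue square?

turn left 86°, forward 5.0 m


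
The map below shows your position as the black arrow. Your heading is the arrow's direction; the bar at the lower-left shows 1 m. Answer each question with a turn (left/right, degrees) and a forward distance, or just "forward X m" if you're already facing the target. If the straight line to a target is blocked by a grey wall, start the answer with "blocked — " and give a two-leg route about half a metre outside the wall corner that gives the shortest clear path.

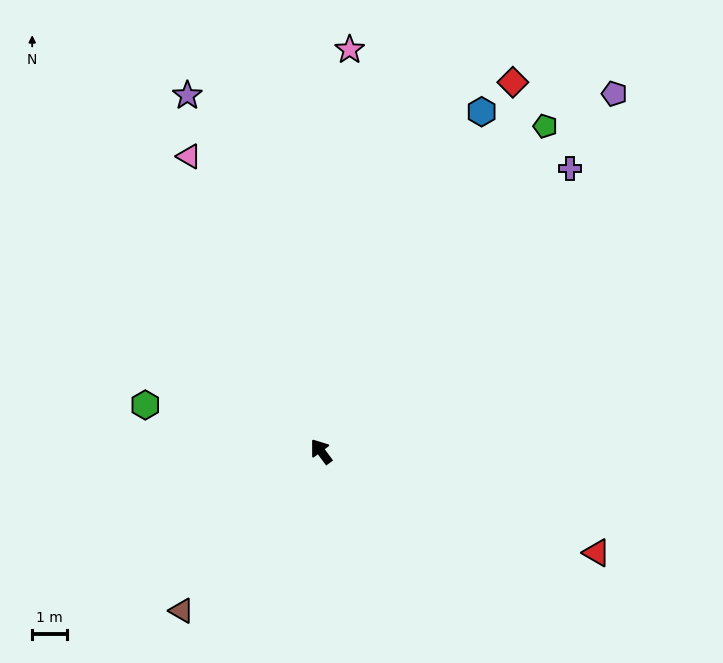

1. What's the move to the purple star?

turn right 16°, forward 10.8 m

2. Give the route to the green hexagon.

turn left 39°, forward 5.2 m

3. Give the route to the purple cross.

turn right 78°, forward 10.7 m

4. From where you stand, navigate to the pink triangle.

turn right 12°, forward 9.2 m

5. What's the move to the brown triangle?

turn left 102°, forward 6.0 m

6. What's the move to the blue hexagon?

turn right 62°, forward 10.7 m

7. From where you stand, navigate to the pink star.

turn right 41°, forward 11.5 m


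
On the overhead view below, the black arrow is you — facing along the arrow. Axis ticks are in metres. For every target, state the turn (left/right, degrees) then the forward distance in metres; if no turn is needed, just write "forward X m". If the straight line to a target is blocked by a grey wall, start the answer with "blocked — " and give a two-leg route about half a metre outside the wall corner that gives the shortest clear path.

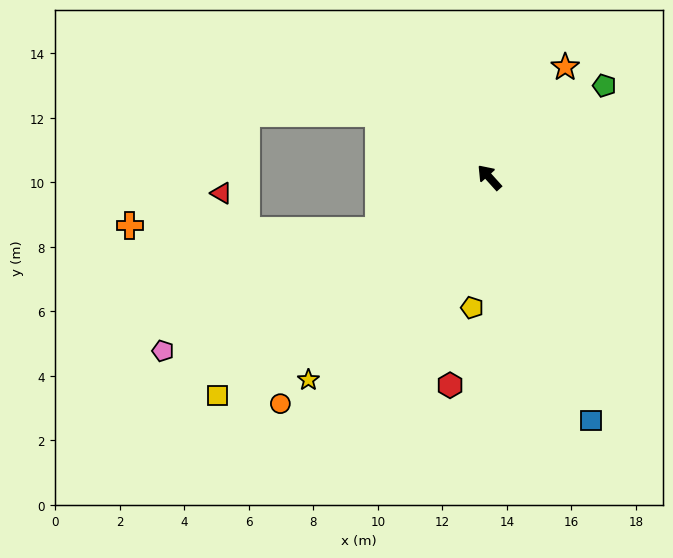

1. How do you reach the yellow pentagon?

turn left 130°, forward 4.1 m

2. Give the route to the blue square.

turn left 161°, forward 8.2 m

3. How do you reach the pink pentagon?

turn left 76°, forward 11.5 m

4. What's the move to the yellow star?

turn left 96°, forward 8.4 m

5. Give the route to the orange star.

turn right 77°, forward 4.2 m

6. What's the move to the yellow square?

turn left 87°, forward 10.8 m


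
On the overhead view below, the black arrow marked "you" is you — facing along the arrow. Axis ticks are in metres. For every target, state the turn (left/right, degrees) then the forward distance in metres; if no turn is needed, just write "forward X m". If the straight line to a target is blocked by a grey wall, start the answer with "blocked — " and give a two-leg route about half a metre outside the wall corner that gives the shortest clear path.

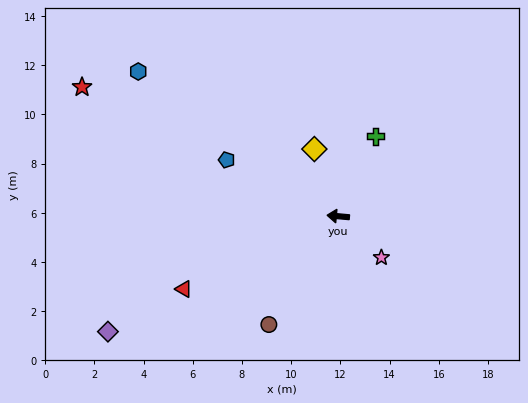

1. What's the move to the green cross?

turn right 110°, forward 3.6 m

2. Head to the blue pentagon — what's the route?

turn right 22°, forward 5.1 m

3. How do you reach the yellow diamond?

turn right 65°, forward 2.9 m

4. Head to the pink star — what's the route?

turn left 141°, forward 2.4 m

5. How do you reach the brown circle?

turn left 63°, forward 5.2 m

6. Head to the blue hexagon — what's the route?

turn right 31°, forward 10.0 m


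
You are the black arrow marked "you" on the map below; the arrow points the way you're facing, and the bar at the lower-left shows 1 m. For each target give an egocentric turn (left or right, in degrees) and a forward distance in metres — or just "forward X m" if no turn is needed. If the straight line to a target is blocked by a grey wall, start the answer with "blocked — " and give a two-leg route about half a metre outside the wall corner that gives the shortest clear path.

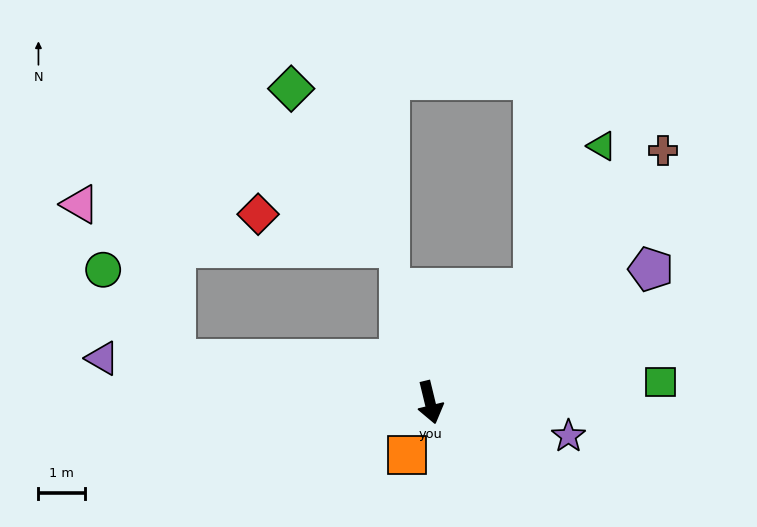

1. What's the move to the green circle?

blocked — turn right 113°, forward 5.5 m, then turn right 41°, forward 2.5 m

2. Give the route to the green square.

turn left 81°, forward 4.9 m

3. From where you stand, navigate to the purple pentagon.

turn left 107°, forward 5.5 m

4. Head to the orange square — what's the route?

turn right 38°, forward 1.2 m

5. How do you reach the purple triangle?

turn right 111°, forward 7.1 m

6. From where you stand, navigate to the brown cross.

turn left 124°, forward 7.3 m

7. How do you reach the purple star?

turn left 63°, forward 3.0 m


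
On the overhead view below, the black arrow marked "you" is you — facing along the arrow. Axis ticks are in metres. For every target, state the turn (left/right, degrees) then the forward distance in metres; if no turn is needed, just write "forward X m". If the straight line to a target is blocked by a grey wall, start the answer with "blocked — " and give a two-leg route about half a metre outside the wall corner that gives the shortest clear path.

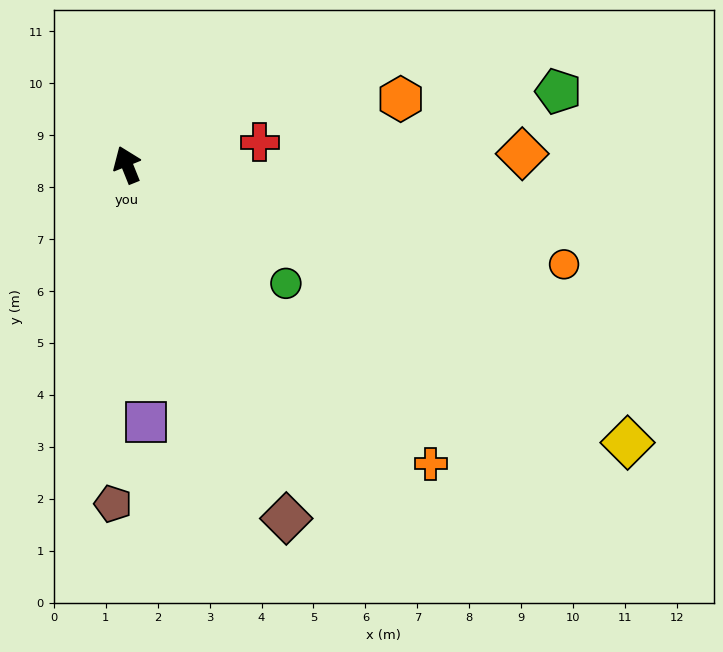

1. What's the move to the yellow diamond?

turn right 141°, forward 11.0 m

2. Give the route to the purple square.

turn left 162°, forward 5.0 m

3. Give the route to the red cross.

turn right 102°, forward 2.6 m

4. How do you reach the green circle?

turn right 149°, forward 3.8 m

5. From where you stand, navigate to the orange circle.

turn right 125°, forward 8.6 m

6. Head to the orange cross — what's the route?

turn right 156°, forward 8.2 m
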